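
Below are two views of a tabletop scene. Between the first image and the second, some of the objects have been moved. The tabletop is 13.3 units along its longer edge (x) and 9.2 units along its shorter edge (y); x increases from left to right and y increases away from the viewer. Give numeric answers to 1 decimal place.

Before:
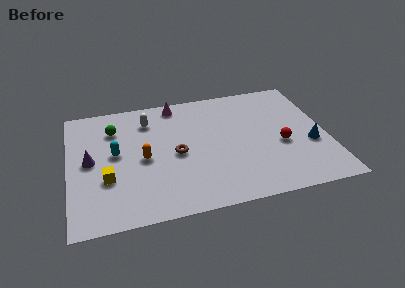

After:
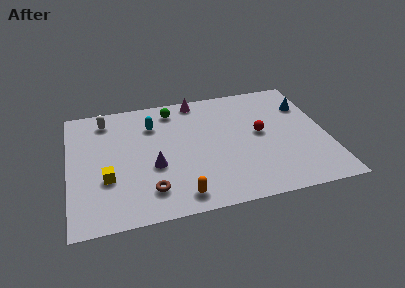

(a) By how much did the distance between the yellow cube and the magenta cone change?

+0.8

Before: roughly 6.3 units apart; after: 7.1. That's 0.8 units further apart.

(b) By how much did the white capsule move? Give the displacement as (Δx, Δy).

(-2.2, 0.5)

The white capsule started near (4.2, 7.2) and ended near (2.0, 7.7).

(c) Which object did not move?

the yellow cube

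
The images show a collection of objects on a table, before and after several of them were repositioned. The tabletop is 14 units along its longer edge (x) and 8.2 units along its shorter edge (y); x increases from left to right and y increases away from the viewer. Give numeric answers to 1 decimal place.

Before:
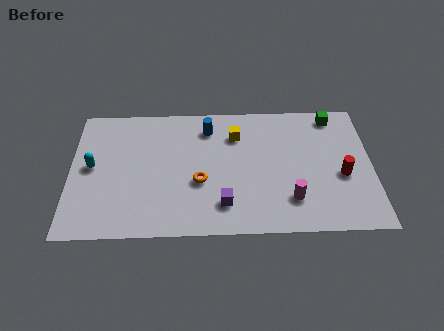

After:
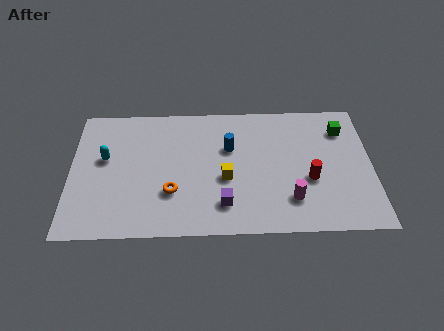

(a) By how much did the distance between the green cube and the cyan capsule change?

-0.5

They were about 11.7 units apart before and 11.2 after — 0.5 units closer together.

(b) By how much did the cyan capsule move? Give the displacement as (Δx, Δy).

(0.6, 0.5)

The cyan capsule started near (1.0, 4.3) and ended near (1.6, 4.8).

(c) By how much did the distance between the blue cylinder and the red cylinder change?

-2.7

Before: roughly 7.0 units apart; after: 4.3. That's 2.7 units closer together.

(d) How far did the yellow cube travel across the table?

2.7

The yellow cube was near (7.7, 6.1) before and (7.2, 3.4) after, so it travelled √(0.5² + 2.7²) ≈ 2.7 units.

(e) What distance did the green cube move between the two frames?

1.0

The green cube moved from about (12.3, 7.2) to (12.7, 6.3), a distance of √(0.4² + 0.9²) ≈ 1.0.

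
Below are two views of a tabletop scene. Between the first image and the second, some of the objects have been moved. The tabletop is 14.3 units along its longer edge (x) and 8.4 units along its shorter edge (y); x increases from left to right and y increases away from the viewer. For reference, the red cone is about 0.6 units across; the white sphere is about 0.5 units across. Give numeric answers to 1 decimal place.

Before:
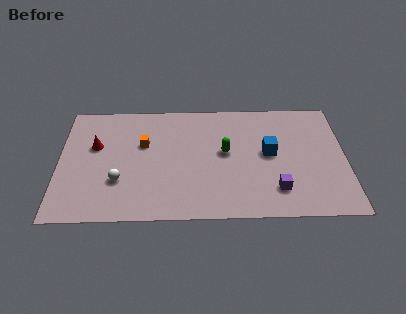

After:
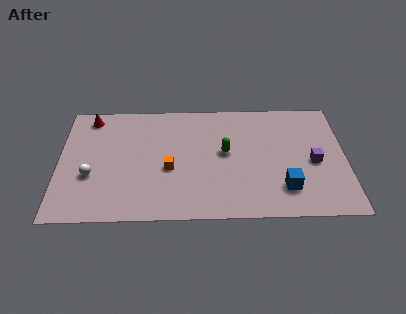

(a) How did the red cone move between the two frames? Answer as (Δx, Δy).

(-0.3, 2.1)

From the two frames, the red cone sits at roughly (1.8, 5.2) before and (1.5, 7.3) after.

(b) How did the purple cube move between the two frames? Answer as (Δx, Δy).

(1.9, 1.9)

The purple cube was at about (10.8, 1.9) and moved to about (12.7, 3.8).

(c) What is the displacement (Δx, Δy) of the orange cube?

(1.3, -1.8)

The orange cube was at about (4.2, 5.3) and moved to about (5.5, 3.5).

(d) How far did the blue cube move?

2.6

The blue cube moved from about (10.5, 4.5) to (11.2, 2.0), a distance of √(0.7² + 2.5²) ≈ 2.6.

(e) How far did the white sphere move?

1.5

The white sphere moved from about (3.0, 2.7) to (1.6, 3.1), a distance of √(1.4² + 0.4²) ≈ 1.5.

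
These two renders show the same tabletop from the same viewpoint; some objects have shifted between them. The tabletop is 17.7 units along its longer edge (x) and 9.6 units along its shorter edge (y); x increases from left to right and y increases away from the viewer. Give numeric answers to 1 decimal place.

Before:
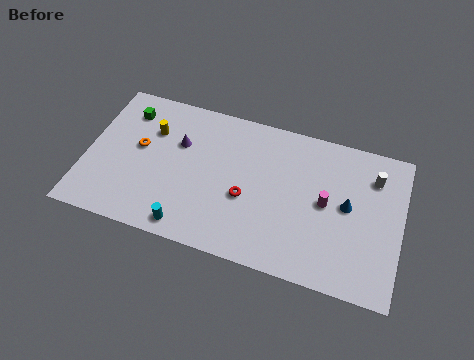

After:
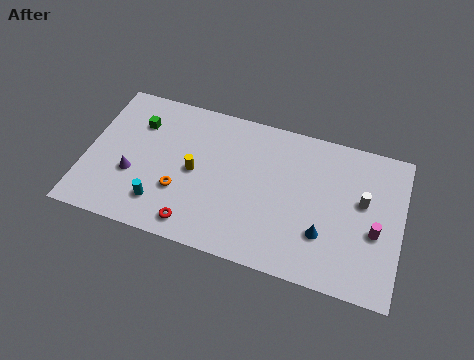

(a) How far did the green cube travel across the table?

0.9

From (2.0, 7.6) to (2.7, 7.0), the green cube covered √(0.7² + 0.6²) ≈ 0.9 units.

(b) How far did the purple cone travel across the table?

3.7

The purple cone was near (5.1, 6.3) before and (2.7, 3.5) after, so it travelled √(2.4² + 2.8²) ≈ 3.7 units.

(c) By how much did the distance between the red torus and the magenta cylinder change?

+5.7

They were about 4.5 units apart before and 10.2 after — 5.7 units further apart.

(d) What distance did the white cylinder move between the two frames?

1.8

From (16.0, 7.3) to (15.5, 5.6), the white cylinder covered √(0.5² + 1.7²) ≈ 1.8 units.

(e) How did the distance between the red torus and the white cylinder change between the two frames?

+2.4

Before: roughly 7.7 units apart; after: 10.1. That's 2.4 units further apart.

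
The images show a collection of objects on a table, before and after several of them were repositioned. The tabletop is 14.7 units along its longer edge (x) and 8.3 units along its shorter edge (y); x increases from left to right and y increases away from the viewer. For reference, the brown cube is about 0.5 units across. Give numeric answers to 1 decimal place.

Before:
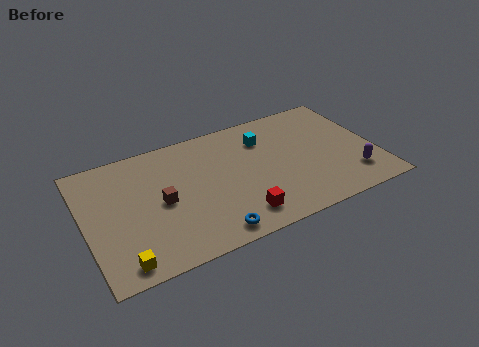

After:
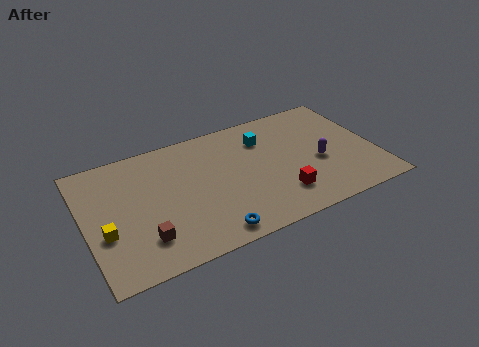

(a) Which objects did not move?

the blue torus and the cyan cube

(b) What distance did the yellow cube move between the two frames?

2.2

The yellow cube moved from about (1.5, 1.0) to (0.9, 3.1), a distance of √(0.6² + 2.1²) ≈ 2.2.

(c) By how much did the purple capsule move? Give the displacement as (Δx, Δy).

(-1.5, 1.6)

From the two frames, the purple capsule sits at roughly (13.3, 1.9) before and (11.8, 3.5) after.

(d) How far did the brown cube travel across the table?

2.3

The brown cube was near (3.8, 4.0) before and (2.7, 2.0) after, so it travelled √(1.1² + 2.0²) ≈ 2.3 units.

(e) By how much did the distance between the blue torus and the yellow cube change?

+1.0

The distance was about 4.4 in the first image and 5.4 in the second, so they moved 1.0 units further apart.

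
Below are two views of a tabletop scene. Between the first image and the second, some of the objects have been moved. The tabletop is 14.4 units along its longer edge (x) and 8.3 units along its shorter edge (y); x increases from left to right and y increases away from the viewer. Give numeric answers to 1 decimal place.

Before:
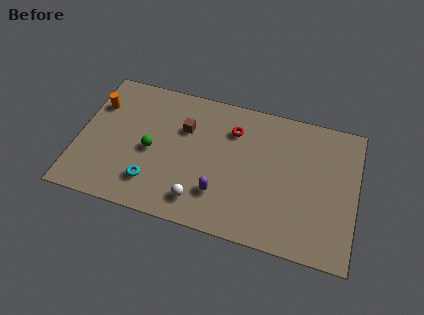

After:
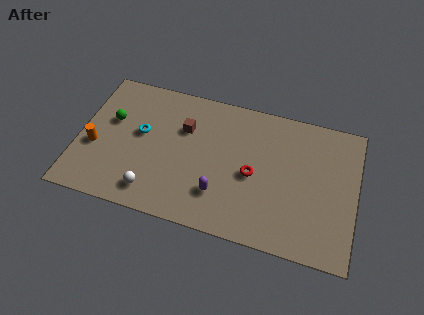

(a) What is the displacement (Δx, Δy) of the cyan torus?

(-0.8, 2.8)

From the two frames, the cyan torus sits at roughly (4.0, 1.9) before and (3.2, 4.7) after.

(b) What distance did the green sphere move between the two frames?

2.6

The green sphere was near (3.8, 3.8) before and (1.6, 5.1) after, so it travelled √(2.2² + 1.3²) ≈ 2.6 units.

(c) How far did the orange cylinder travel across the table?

2.6

From (0.8, 5.9) to (0.9, 3.3), the orange cylinder covered √(0.1² + 2.6²) ≈ 2.6 units.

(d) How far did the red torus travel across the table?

2.7

The red torus moved from about (7.9, 6.2) to (9.1, 3.8), a distance of √(1.2² + 2.4²) ≈ 2.7.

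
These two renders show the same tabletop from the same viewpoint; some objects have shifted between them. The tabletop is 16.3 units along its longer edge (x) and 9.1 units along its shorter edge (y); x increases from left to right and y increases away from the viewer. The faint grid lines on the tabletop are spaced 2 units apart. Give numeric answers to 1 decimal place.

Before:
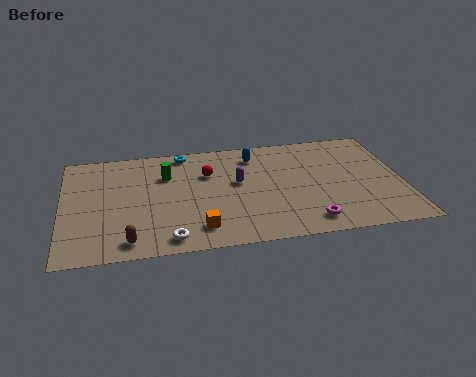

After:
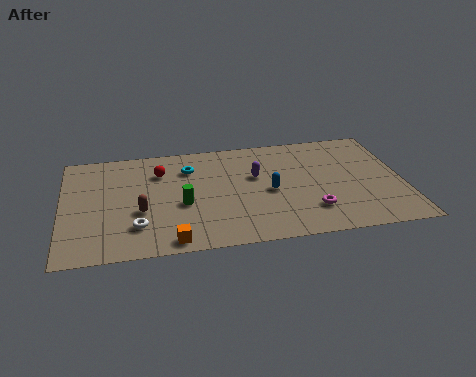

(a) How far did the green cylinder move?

2.7

The green cylinder moved from about (5.0, 6.4) to (5.7, 3.8), a distance of √(0.7² + 2.6²) ≈ 2.7.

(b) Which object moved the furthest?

the blue capsule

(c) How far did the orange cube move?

1.5

The orange cube was near (6.4, 1.7) before and (5.1, 0.9) after, so it travelled √(1.3² + 0.8²) ≈ 1.5 units.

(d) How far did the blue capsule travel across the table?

3.3

The blue capsule moved from about (9.3, 7.4) to (9.9, 4.2), a distance of √(0.6² + 3.2²) ≈ 3.3.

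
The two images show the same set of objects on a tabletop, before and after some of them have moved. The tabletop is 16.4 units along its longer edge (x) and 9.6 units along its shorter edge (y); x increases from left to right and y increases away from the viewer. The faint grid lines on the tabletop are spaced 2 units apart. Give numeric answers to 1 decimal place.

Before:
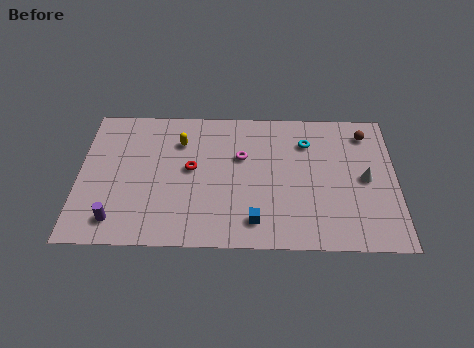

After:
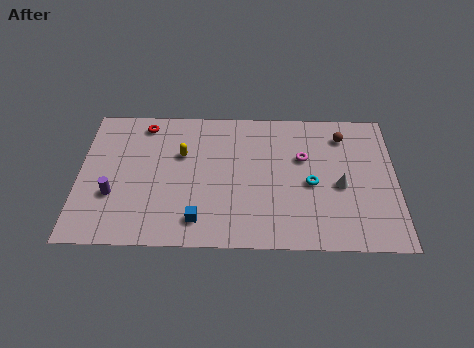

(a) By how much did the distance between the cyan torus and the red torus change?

+3.3

The distance was about 6.3 in the first image and 9.6 in the second, so they moved 3.3 units further apart.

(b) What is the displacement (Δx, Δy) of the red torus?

(-2.5, 3.1)

The red torus started near (5.8, 5.2) and ended near (3.3, 8.3).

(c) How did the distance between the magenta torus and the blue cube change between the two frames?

+2.5

They were about 4.5 units apart before and 7.0 after — 2.5 units further apart.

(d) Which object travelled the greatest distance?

the red torus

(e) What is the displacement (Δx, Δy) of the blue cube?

(-2.9, 0.0)

The blue cube started near (9.1, 1.7) and ended near (6.2, 1.7).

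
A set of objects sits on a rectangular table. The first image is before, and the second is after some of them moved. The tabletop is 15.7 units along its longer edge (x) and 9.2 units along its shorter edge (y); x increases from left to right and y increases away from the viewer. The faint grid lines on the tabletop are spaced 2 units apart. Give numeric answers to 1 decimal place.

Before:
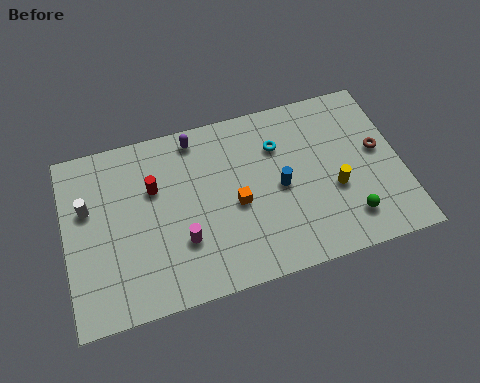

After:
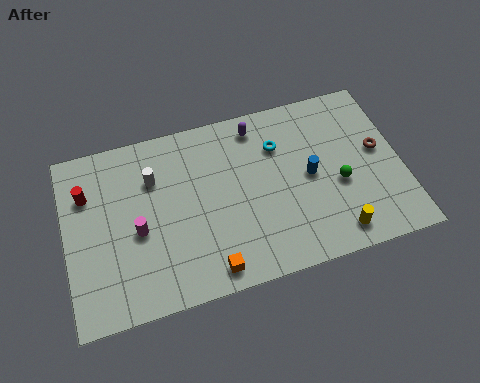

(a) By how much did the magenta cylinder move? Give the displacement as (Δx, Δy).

(-2.0, 1.1)

From the two frames, the magenta cylinder sits at roughly (5.3, 2.9) before and (3.3, 4.0) after.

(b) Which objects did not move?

the cyan torus and the brown torus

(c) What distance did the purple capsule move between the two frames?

2.9

The purple capsule moved from about (6.3, 8.1) to (9.2, 7.9), a distance of √(2.9² + 0.2²) ≈ 2.9.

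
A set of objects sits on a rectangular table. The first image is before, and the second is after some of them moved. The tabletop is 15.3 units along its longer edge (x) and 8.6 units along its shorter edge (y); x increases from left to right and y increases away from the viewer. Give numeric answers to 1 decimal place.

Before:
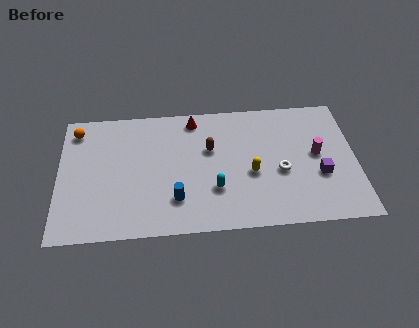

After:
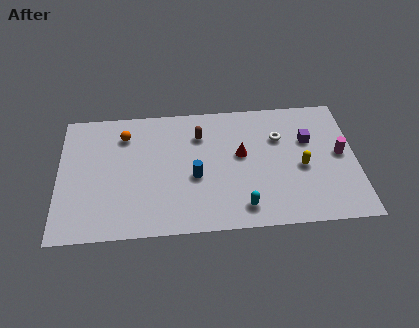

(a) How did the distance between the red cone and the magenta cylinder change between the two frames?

-1.8

The distance was about 6.9 in the first image and 5.1 in the second, so they moved 1.8 units closer together.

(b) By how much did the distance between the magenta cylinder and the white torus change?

+1.3

They were about 2.1 units apart before and 3.4 after — 1.3 units further apart.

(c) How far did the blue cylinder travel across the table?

1.7

The blue cylinder was near (6.0, 2.2) before and (7.0, 3.6) after, so it travelled √(1.0² + 1.4²) ≈ 1.7 units.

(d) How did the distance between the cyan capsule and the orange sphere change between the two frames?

-0.4

The distance was about 8.4 in the first image and 8.0 in the second, so they moved 0.4 units closer together.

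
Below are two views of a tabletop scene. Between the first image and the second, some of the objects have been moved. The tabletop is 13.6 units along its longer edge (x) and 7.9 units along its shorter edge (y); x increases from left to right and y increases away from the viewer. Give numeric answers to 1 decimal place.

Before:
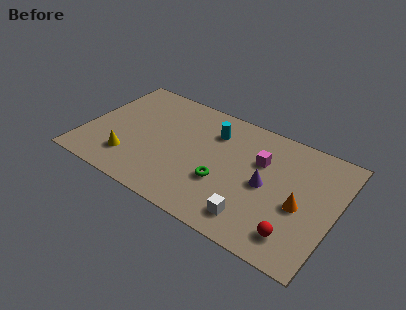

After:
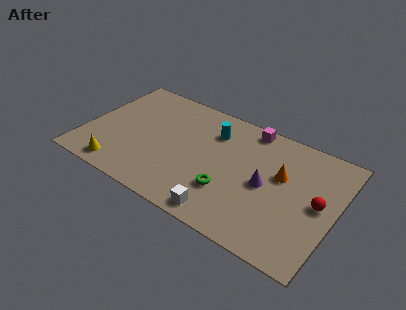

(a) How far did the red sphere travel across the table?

2.7

From (11.8, 1.5) to (12.7, 4.0), the red sphere covered √(0.9² + 2.5²) ≈ 2.7 units.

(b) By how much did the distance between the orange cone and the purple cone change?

-0.7

Before: roughly 1.9 units apart; after: 1.2. That's 0.7 units closer together.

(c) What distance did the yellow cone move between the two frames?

1.0

The yellow cone was near (2.7, 1.9) before and (2.3, 1.0) after, so it travelled √(0.4² + 0.9²) ≈ 1.0 units.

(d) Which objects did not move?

the cyan cylinder and the purple cone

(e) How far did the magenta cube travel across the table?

2.1

The magenta cube moved from about (9.4, 5.2) to (8.5, 7.1), a distance of √(0.9² + 1.9²) ≈ 2.1.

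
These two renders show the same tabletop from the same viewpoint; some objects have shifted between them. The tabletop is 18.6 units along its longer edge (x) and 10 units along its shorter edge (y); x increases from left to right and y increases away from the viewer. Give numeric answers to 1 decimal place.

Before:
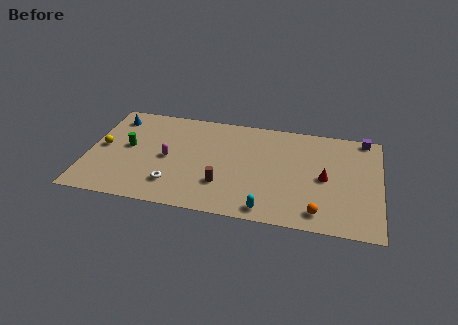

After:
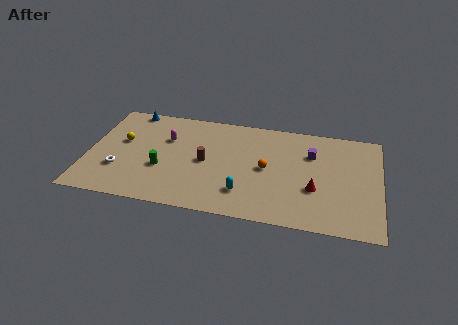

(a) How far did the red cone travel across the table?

1.3

The red cone was near (15.1, 4.8) before and (14.5, 3.6) after, so it travelled √(0.6² + 1.2²) ≈ 1.3 units.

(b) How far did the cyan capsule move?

2.0

The cyan capsule moved from about (11.6, 1.1) to (10.1, 2.4), a distance of √(1.5² + 1.3²) ≈ 2.0.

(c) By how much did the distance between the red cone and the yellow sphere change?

-1.6

The distance was about 14.2 in the first image and 12.6 in the second, so they moved 1.6 units closer together.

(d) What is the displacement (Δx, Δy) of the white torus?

(-3.5, 0.8)

The white torus started near (5.6, 2.3) and ended near (2.1, 3.1).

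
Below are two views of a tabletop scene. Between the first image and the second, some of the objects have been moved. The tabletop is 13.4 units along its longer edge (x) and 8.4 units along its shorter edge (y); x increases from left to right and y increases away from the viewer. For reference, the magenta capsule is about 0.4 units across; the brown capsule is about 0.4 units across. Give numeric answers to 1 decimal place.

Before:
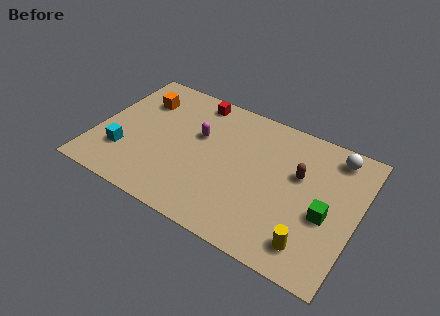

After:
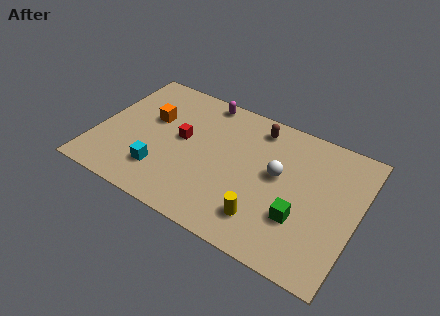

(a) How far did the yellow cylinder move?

2.4

The yellow cylinder moved from about (11.4, 1.5) to (9.0, 1.8), a distance of √(2.4² + 0.3²) ≈ 2.4.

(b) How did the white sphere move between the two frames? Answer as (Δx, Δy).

(-2.6, -2.5)

From the two frames, the white sphere sits at roughly (11.9, 7.2) before and (9.3, 4.7) after.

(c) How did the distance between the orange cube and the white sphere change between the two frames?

-3.3

The distance was about 10.0 in the first image and 6.7 in the second, so they moved 3.3 units closer together.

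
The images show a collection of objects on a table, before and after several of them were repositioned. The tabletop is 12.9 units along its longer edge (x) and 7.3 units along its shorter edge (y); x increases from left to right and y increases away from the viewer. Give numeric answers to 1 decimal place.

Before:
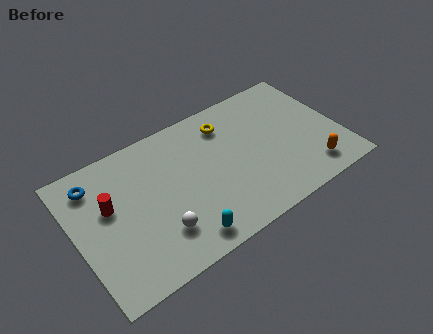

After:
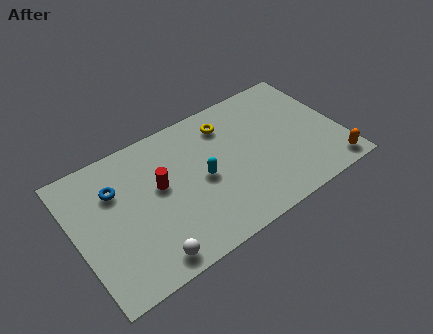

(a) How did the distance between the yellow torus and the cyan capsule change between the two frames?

-2.9

They were about 5.7 units apart before and 2.8 after — 2.9 units closer together.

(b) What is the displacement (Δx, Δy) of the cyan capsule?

(1.4, 2.5)

The cyan capsule started near (4.7, 1.0) and ended near (6.1, 3.5).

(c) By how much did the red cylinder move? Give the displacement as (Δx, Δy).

(2.4, -0.2)

The red cylinder was at about (1.7, 4.4) and moved to about (4.1, 4.2).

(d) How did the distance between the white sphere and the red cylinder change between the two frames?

+0.3

The distance was about 3.2 in the first image and 3.5 in the second, so they moved 0.3 units further apart.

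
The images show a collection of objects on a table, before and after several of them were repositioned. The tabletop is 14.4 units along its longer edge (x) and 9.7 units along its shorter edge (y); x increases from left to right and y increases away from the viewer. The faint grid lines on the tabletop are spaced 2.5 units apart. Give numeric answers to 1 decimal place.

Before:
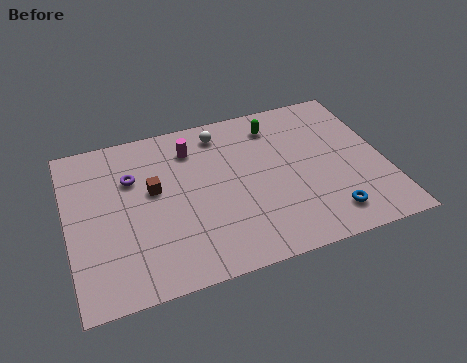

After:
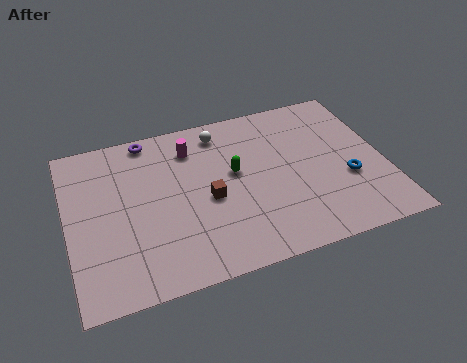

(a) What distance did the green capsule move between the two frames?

3.2

The green capsule moved from about (9.7, 7.9) to (7.6, 5.5), a distance of √(2.1² + 2.4²) ≈ 3.2.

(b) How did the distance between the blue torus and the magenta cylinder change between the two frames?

-0.3

Before: roughly 8.2 units apart; after: 7.9. That's 0.3 units closer together.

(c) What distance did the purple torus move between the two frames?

2.4

The purple torus moved from about (3.0, 6.6) to (3.9, 8.8), a distance of √(0.9² + 2.2²) ≈ 2.4.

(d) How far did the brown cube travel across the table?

2.7

From (3.9, 5.6) to (6.3, 4.3), the brown cube covered √(2.4² + 1.3²) ≈ 2.7 units.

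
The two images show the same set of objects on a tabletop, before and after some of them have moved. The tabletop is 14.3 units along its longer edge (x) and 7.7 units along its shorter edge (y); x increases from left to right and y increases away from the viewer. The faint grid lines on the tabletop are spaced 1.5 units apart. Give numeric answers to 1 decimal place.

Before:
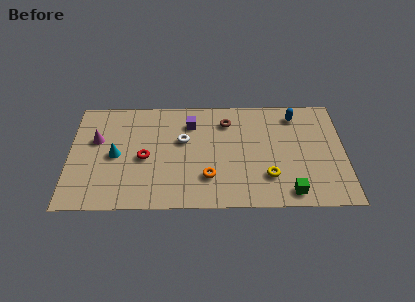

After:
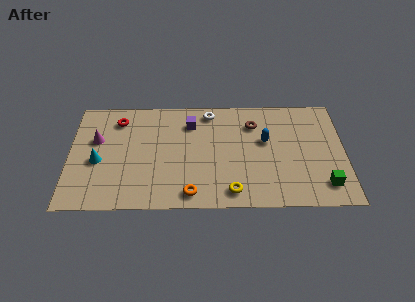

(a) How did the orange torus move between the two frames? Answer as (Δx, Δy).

(-0.9, -1.1)

The orange torus was at about (7.2, 2.1) and moved to about (6.3, 1.0).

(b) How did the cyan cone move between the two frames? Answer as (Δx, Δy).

(-0.9, -0.4)

From the two frames, the cyan cone sits at roughly (2.4, 3.7) before and (1.5, 3.3) after.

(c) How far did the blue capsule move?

2.4

The blue capsule moved from about (11.8, 6.4) to (10.2, 4.6), a distance of √(1.6² + 1.8²) ≈ 2.4.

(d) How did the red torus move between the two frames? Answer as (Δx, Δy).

(-1.4, 2.7)

From the two frames, the red torus sits at roughly (3.9, 3.5) before and (2.5, 6.2) after.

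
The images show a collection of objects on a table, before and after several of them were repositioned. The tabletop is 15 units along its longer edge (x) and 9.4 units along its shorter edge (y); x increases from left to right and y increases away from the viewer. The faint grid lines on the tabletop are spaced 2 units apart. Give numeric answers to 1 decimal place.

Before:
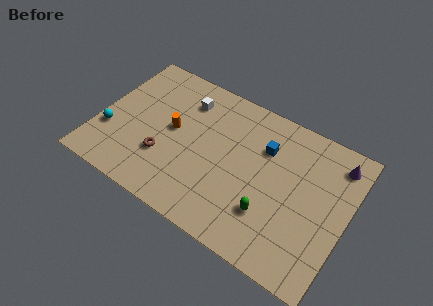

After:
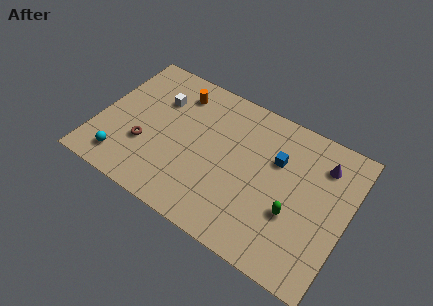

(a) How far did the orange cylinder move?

2.6

The orange cylinder was near (4.4, 5.0) before and (4.3, 7.6) after, so it travelled √(0.1² + 2.6²) ≈ 2.6 units.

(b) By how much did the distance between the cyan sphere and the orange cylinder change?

+2.4

They were about 4.1 units apart before and 6.5 after — 2.4 units further apart.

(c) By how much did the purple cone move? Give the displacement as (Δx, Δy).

(-0.8, -0.5)

From the two frames, the purple cone sits at roughly (14.0, 7.8) before and (13.2, 7.3) after.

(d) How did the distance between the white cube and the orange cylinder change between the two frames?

-0.9

Before: roughly 2.3 units apart; after: 1.4. That's 0.9 units closer together.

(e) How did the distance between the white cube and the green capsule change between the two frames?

+1.8

The distance was about 7.5 in the first image and 9.3 in the second, so they moved 1.8 units further apart.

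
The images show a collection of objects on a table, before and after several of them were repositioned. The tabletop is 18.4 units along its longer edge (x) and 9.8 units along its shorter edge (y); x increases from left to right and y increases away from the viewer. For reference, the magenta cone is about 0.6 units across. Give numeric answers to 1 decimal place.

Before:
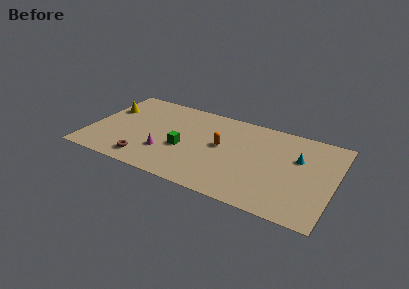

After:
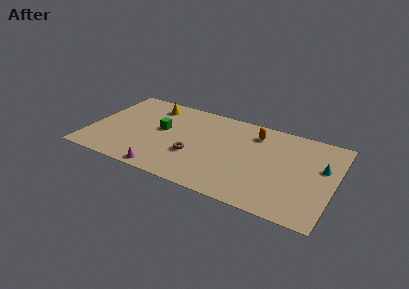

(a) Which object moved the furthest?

the brown torus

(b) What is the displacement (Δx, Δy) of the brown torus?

(3.4, 1.9)

From the two frames, the brown torus sits at roughly (4.6, 1.6) before and (8.0, 3.5) after.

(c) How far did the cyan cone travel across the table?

1.8

The cyan cone was near (15.6, 6.3) before and (17.4, 6.0) after, so it travelled √(1.8² + 0.3²) ≈ 1.8 units.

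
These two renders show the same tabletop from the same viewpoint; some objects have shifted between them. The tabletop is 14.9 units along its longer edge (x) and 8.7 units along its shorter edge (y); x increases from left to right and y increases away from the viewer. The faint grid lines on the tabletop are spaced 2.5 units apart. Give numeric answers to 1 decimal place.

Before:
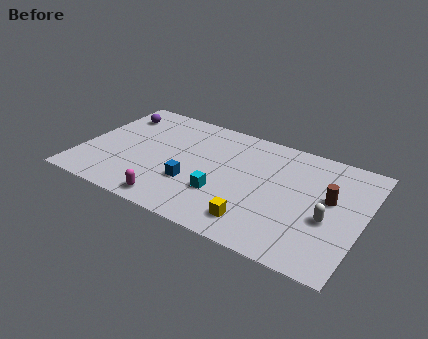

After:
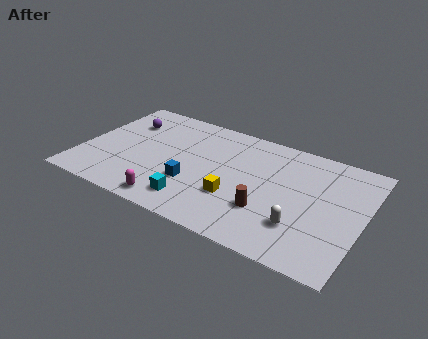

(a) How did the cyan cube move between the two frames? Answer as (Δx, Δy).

(-1.3, -1.2)

From the two frames, the cyan cube sits at roughly (7.7, 2.8) before and (6.4, 1.6) after.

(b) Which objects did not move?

the magenta capsule and the blue cube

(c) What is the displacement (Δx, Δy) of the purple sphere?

(0.6, -0.5)

From the two frames, the purple sphere sits at roughly (1.3, 6.8) before and (1.9, 6.3) after.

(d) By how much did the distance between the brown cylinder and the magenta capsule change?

-3.7

The distance was about 8.8 in the first image and 5.1 in the second, so they moved 3.7 units closer together.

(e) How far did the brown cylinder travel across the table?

3.8

The brown cylinder was near (13.1, 5.0) before and (10.1, 2.7) after, so it travelled √(3.0² + 2.3²) ≈ 3.8 units.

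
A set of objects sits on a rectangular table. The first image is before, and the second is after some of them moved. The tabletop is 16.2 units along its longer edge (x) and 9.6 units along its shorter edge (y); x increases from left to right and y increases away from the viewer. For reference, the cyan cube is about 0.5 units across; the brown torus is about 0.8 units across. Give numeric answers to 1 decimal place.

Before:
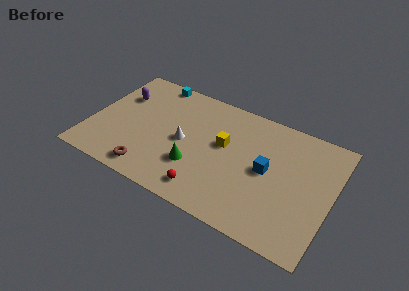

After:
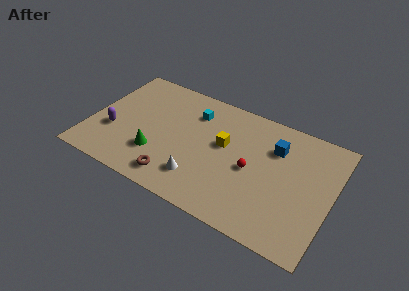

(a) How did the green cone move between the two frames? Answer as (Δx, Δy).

(-2.6, -0.2)

From the two frames, the green cone sits at roughly (7.3, 3.0) before and (4.7, 2.8) after.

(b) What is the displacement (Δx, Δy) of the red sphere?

(2.6, 3.0)

The red sphere was at about (8.3, 1.5) and moved to about (10.9, 4.5).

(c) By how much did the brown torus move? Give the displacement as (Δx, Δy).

(1.7, 0.2)

The brown torus started near (4.5, 1.3) and ended near (6.2, 1.5).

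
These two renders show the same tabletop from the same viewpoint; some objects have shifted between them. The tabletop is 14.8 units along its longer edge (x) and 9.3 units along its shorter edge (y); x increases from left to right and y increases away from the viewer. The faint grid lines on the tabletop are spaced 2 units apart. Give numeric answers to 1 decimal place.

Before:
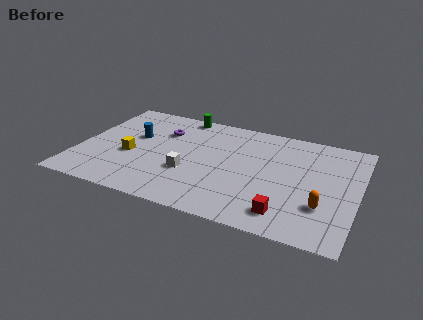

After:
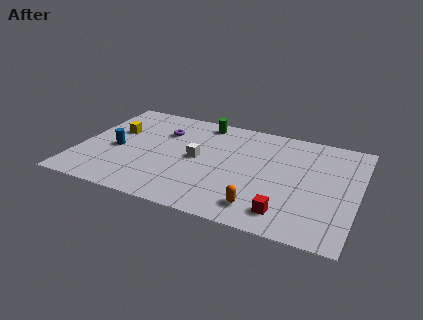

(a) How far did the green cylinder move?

1.2

The green cylinder was near (5.0, 8.5) before and (6.2, 8.2) after, so it travelled √(1.2² + 0.3²) ≈ 1.2 units.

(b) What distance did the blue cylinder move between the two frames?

1.7

The blue cylinder was near (2.8, 5.6) before and (2.0, 4.1) after, so it travelled √(0.8² + 1.5²) ≈ 1.7 units.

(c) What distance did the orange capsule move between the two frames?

3.3

The orange capsule moved from about (13.1, 2.8) to (10.0, 1.6), a distance of √(3.1² + 1.2²) ≈ 3.3.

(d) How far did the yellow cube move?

2.3

The yellow cube was near (2.8, 3.8) before and (1.7, 5.8) after, so it travelled √(1.1² + 2.0²) ≈ 2.3 units.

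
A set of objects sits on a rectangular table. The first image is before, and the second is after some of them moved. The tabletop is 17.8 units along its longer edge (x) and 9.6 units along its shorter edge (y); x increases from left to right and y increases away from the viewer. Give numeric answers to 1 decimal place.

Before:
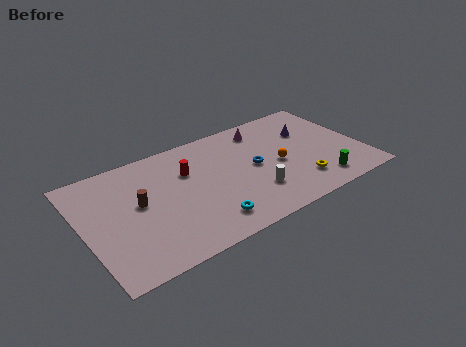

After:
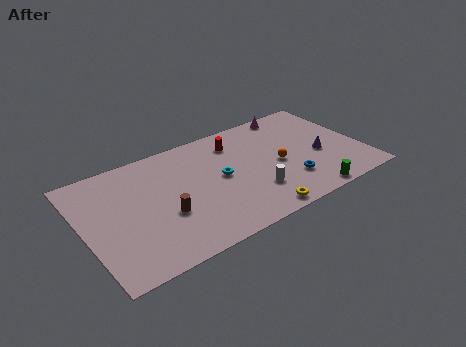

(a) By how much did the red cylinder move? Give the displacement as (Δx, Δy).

(3.3, 1.1)

From the two frames, the red cylinder sits at roughly (6.8, 6.5) before and (10.1, 7.6) after.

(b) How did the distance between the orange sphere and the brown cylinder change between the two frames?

-1.4

The distance was about 8.9 in the first image and 7.5 in the second, so they moved 1.4 units closer together.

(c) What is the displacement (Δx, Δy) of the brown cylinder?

(1.4, -1.7)

The brown cylinder started near (3.5, 5.3) and ended near (4.9, 3.6).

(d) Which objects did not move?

the orange sphere and the white cylinder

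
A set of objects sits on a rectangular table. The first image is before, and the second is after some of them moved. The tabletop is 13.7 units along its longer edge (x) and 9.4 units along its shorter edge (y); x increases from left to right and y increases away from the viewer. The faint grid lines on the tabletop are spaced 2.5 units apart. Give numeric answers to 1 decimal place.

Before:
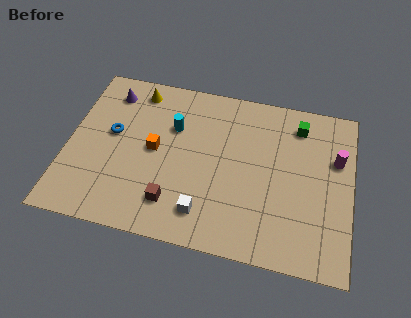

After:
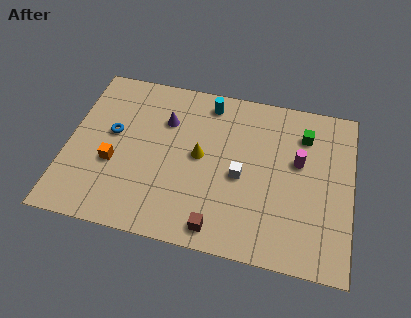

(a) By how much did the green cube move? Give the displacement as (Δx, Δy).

(0.3, -0.5)

The green cube was at about (11.0, 7.7) and moved to about (11.3, 7.2).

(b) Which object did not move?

the blue torus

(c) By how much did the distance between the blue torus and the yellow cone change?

+1.3

The distance was about 3.0 in the first image and 4.3 in the second, so they moved 1.3 units further apart.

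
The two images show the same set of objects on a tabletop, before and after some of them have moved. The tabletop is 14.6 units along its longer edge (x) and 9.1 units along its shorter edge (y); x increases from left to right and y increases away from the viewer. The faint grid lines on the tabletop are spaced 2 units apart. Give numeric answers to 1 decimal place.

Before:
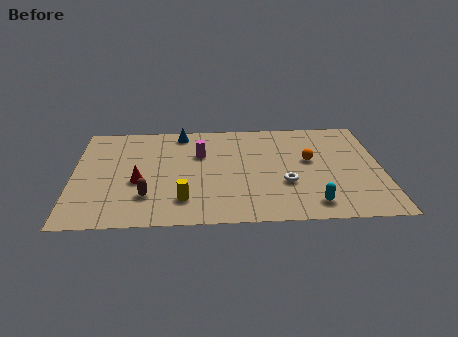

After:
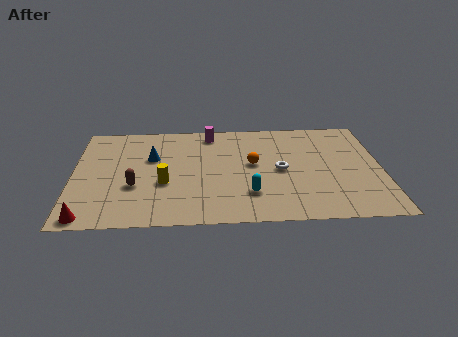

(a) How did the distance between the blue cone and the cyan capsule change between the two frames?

-3.3

They were about 9.0 units apart before and 5.7 after — 3.3 units closer together.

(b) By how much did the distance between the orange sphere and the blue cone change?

-1.8

Before: roughly 6.7 units apart; after: 4.9. That's 1.8 units closer together.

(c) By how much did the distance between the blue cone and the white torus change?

-0.6

Before: roughly 6.9 units apart; after: 6.3. That's 0.6 units closer together.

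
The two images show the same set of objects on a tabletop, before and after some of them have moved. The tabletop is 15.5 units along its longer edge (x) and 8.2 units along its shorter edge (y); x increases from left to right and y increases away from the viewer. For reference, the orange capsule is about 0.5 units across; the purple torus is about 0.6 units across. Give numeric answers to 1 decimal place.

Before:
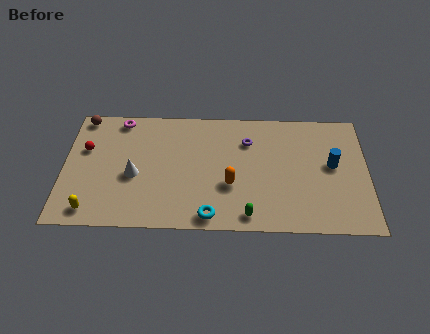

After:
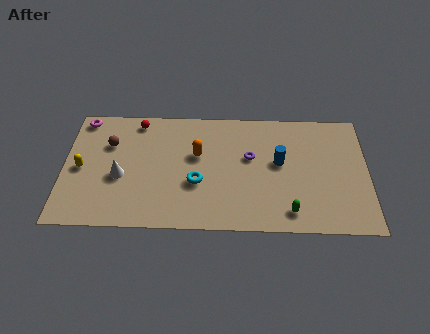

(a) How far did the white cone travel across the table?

0.7

The white cone moved from about (3.6, 3.5) to (2.9, 3.4), a distance of √(0.7² + 0.1²) ≈ 0.7.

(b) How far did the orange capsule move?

2.6

The orange capsule was near (8.5, 3.0) before and (6.8, 5.0) after, so it travelled √(1.7² + 2.0²) ≈ 2.6 units.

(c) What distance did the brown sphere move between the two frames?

2.3

The brown sphere was near (0.9, 7.4) before and (2.3, 5.6) after, so it travelled √(1.4² + 1.8²) ≈ 2.3 units.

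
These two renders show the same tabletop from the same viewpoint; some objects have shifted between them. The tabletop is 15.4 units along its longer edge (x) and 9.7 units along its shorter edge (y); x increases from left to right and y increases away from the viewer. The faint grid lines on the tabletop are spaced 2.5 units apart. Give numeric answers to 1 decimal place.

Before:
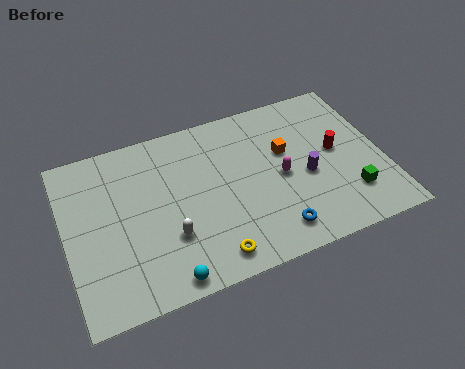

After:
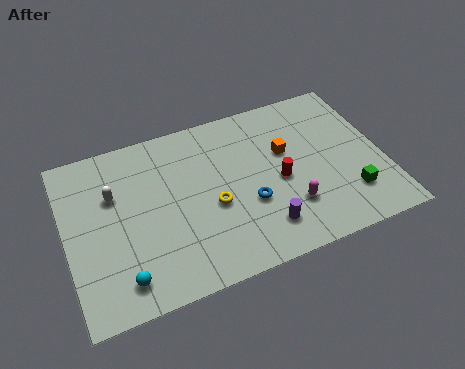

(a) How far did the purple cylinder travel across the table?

3.3

From (11.6, 4.2) to (9.2, 2.0), the purple cylinder covered √(2.4² + 2.2²) ≈ 3.3 units.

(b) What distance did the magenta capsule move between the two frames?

1.9

The magenta capsule was near (10.4, 4.6) before and (10.6, 2.7) after, so it travelled √(0.2² + 1.9²) ≈ 1.9 units.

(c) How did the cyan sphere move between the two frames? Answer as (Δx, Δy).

(-2.0, 0.7)

The cyan sphere started near (4.4, 0.9) and ended near (2.4, 1.6).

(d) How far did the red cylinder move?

3.0

From (13.2, 5.2) to (10.3, 4.4), the red cylinder covered √(2.9² + 0.8²) ≈ 3.0 units.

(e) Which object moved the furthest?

the white capsule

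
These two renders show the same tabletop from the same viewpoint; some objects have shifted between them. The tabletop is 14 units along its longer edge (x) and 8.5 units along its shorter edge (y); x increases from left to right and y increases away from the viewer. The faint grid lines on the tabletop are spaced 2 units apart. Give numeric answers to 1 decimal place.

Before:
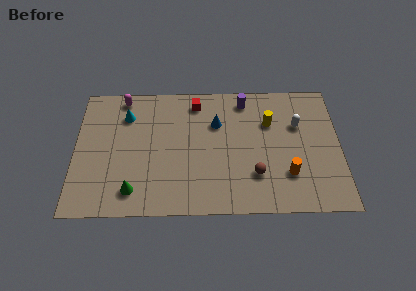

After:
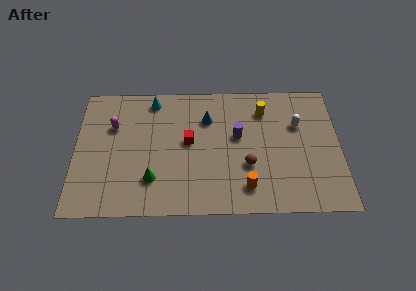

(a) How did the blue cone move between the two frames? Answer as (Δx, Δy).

(-0.5, 0.3)

The blue cone was at about (7.5, 5.8) and moved to about (7.0, 6.1).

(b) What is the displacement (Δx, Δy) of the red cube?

(-0.4, -2.6)

The red cube started near (6.4, 7.2) and ended near (6.0, 4.6).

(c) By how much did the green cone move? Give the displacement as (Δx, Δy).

(1.0, 0.7)

The green cone started near (3.1, 1.5) and ended near (4.1, 2.2).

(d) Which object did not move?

the white capsule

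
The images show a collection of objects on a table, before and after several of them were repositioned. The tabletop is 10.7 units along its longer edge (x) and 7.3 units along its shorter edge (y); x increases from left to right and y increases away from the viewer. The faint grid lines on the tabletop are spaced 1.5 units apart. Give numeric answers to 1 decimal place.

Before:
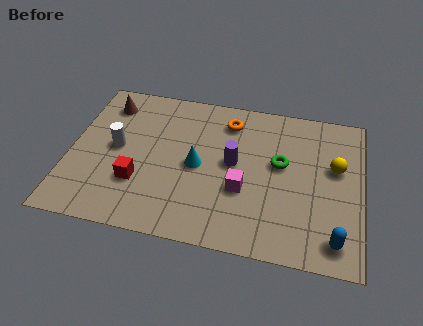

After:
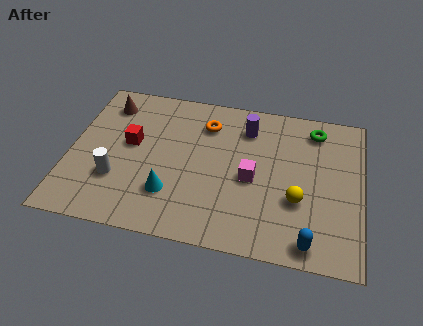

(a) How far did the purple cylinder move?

1.8

The purple cylinder was near (6.0, 3.9) before and (6.4, 5.7) after, so it travelled √(0.4² + 1.8²) ≈ 1.8 units.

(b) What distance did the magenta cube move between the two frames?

0.7

From (6.4, 2.7) to (6.7, 3.3), the magenta cube covered √(0.3² + 0.6²) ≈ 0.7 units.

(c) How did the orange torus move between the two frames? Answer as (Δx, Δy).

(-0.8, -0.3)

The orange torus was at about (5.7, 5.9) and moved to about (4.9, 5.6).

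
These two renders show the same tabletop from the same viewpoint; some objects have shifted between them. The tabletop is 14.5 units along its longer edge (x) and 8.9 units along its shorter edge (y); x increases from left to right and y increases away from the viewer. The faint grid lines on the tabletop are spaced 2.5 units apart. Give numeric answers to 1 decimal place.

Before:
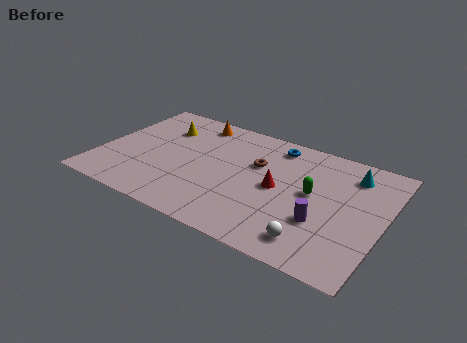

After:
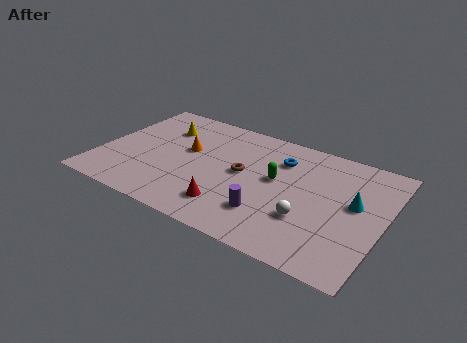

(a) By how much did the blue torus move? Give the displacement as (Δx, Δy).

(0.4, -1.0)

The blue torus started near (8.6, 7.6) and ended near (9.0, 6.6).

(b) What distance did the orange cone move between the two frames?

2.5

The orange cone was near (4.3, 7.7) before and (4.3, 5.2) after, so it travelled √(0.0² + 2.5²) ≈ 2.5 units.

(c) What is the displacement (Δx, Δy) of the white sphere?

(-0.5, 1.4)

The white sphere started near (11.4, 1.5) and ended near (10.9, 2.9).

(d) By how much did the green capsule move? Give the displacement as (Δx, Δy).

(-1.9, 0.2)

The green capsule was at about (10.9, 4.8) and moved to about (9.0, 5.0).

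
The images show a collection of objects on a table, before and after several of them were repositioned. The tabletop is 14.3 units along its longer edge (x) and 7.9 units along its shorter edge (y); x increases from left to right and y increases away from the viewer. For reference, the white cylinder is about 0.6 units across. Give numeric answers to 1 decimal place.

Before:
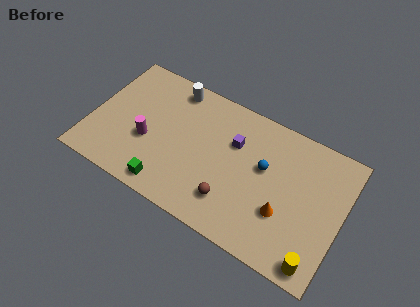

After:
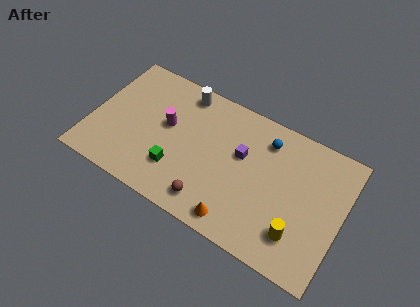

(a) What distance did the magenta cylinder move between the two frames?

1.7

The magenta cylinder was near (3.3, 3.1) before and (4.2, 4.5) after, so it travelled √(0.9² + 1.4²) ≈ 1.7 units.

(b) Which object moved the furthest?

the orange cone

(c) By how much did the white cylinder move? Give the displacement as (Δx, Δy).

(0.6, 0.0)

The white cylinder was at about (4.2, 6.9) and moved to about (4.8, 6.9).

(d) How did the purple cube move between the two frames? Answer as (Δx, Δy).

(0.5, -0.5)

The purple cube started near (8.0, 5.3) and ended near (8.5, 4.8).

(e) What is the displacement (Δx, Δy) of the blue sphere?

(-0.1, 1.6)

The blue sphere was at about (9.8, 4.7) and moved to about (9.7, 6.3).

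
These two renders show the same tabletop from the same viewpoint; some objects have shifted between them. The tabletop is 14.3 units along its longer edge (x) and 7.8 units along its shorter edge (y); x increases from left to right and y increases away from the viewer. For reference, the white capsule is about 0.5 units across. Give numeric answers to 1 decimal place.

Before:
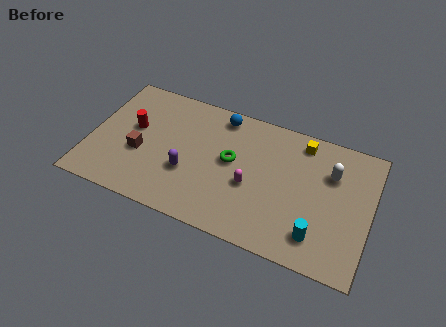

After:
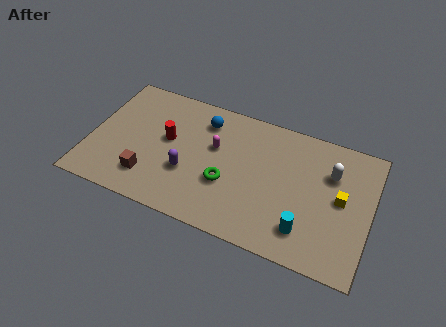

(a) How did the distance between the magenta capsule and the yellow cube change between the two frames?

+2.3

They were about 4.2 units apart before and 6.5 after — 2.3 units further apart.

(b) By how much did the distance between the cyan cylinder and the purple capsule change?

-0.6

They were about 6.8 units apart before and 6.2 after — 0.6 units closer together.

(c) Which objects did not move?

the white capsule and the purple capsule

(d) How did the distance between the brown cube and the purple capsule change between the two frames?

-0.4

Before: roughly 2.5 units apart; after: 2.1. That's 0.4 units closer together.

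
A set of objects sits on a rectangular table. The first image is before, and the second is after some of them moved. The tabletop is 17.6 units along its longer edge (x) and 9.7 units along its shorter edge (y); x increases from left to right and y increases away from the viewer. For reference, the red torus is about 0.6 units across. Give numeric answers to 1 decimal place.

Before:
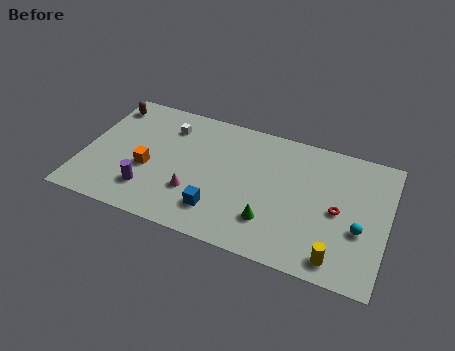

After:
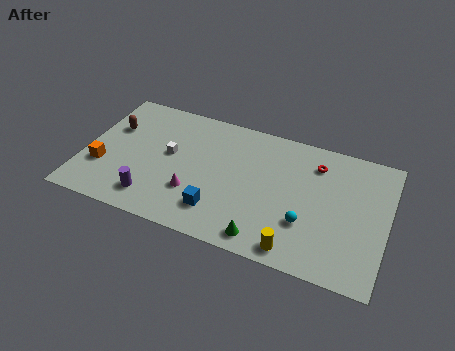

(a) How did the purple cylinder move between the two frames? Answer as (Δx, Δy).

(0.3, -0.5)

The purple cylinder was at about (4.0, 2.3) and moved to about (4.3, 1.8).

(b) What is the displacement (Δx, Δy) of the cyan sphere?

(-3.0, -0.6)

The cyan sphere was at about (16.1, 3.7) and moved to about (13.1, 3.1).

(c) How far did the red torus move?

3.4

The red torus was near (14.8, 4.6) before and (13.3, 7.6) after, so it travelled √(1.5² + 3.0²) ≈ 3.4 units.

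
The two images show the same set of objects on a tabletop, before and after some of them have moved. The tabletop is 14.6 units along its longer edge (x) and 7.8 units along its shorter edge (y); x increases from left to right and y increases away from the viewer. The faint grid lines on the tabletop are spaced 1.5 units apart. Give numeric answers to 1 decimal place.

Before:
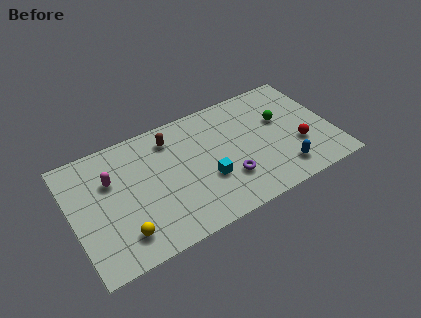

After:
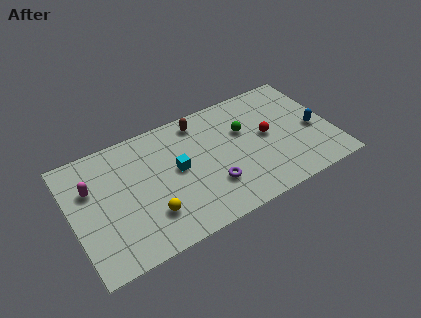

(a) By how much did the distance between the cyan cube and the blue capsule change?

+3.4

Before: roughly 4.3 units apart; after: 7.7. That's 3.4 units further apart.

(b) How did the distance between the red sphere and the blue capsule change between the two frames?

+1.1

The distance was about 1.6 in the first image and 2.7 in the second, so they moved 1.1 units further apart.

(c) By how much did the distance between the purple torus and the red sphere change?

-0.3

The distance was about 4.1 in the first image and 3.8 in the second, so they moved 0.3 units closer together.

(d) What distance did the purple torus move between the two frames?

0.9

The purple torus was near (8.5, 2.3) before and (7.6, 2.3) after, so it travelled √(0.9² + 0.0²) ≈ 0.9 units.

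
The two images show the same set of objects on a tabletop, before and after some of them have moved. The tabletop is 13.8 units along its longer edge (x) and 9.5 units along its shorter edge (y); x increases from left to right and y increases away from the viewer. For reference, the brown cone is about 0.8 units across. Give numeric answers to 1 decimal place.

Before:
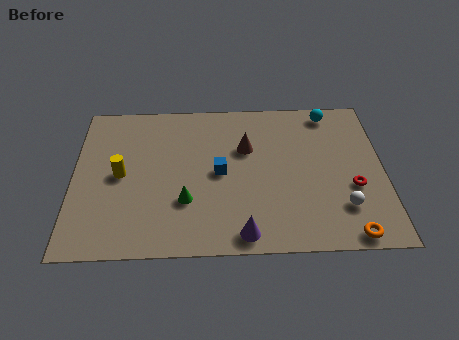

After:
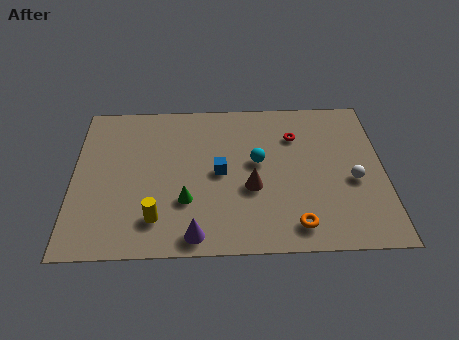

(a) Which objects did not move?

the green cone and the blue cube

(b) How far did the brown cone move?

2.5

The brown cone moved from about (7.7, 6.2) to (7.9, 3.7), a distance of √(0.2² + 2.5²) ≈ 2.5.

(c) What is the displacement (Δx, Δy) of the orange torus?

(-2.3, 0.6)

From the two frames, the orange torus sits at roughly (12.1, 0.8) before and (9.8, 1.4) after.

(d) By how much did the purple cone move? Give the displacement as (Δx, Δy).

(-2.1, 0.0)

The purple cone was at about (7.5, 1.0) and moved to about (5.4, 1.0).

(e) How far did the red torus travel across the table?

4.1

From (12.4, 3.6) to (9.9, 6.9), the red torus covered √(2.5² + 3.3²) ≈ 4.1 units.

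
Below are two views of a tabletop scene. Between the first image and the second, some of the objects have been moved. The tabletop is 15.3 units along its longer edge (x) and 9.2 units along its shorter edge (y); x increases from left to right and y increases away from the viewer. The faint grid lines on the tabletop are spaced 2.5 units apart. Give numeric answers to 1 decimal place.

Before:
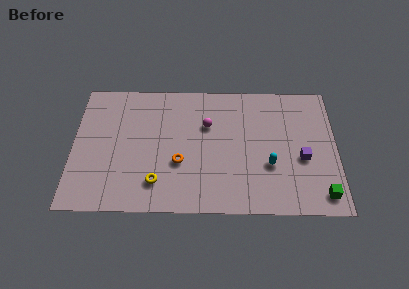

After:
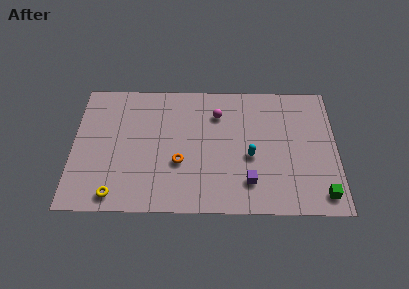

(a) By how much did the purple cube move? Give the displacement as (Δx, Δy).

(-3.1, -1.7)

The purple cube was at about (13.3, 3.8) and moved to about (10.2, 2.1).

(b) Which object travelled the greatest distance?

the purple cube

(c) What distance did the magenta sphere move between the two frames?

1.0

The magenta sphere was near (7.8, 6.1) before and (8.4, 6.9) after, so it travelled √(0.6² + 0.8²) ≈ 1.0 units.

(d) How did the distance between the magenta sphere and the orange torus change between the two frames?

+1.0

Before: roughly 3.1 units apart; after: 4.1. That's 1.0 units further apart.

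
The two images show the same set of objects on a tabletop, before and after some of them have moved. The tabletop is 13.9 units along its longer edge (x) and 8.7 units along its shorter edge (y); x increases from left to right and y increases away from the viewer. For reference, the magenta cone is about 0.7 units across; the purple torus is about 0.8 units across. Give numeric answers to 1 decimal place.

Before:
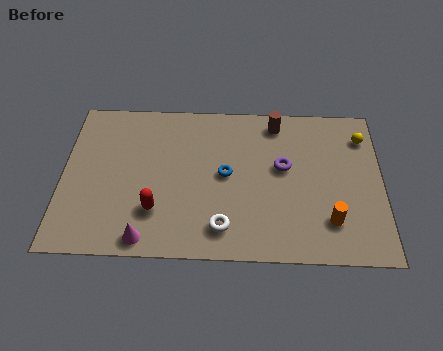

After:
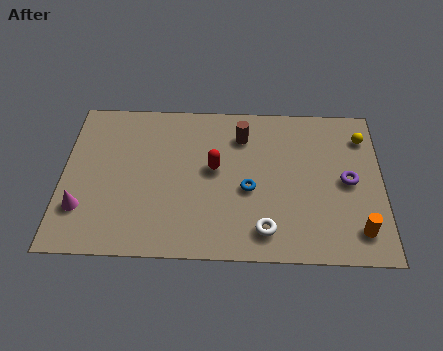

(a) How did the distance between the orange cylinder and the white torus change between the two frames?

-0.6

Before: roughly 4.6 units apart; after: 4.0. That's 0.6 units closer together.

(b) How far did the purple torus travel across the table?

2.9

From (9.6, 5.0) to (12.4, 4.3), the purple torus covered √(2.8² + 0.7²) ≈ 2.9 units.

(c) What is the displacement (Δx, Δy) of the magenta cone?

(-2.8, 1.5)

The magenta cone was at about (3.7, 0.9) and moved to about (0.9, 2.4).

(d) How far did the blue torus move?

1.3

The blue torus was near (7.1, 4.5) before and (8.1, 3.7) after, so it travelled √(1.0² + 0.8²) ≈ 1.3 units.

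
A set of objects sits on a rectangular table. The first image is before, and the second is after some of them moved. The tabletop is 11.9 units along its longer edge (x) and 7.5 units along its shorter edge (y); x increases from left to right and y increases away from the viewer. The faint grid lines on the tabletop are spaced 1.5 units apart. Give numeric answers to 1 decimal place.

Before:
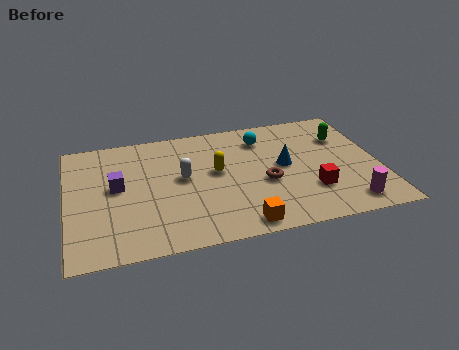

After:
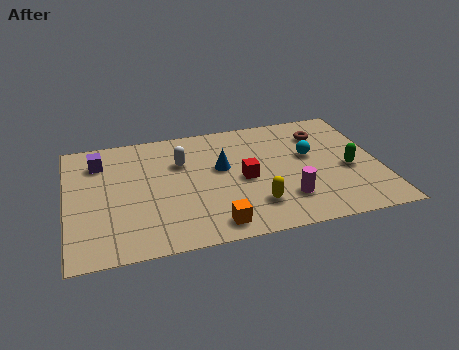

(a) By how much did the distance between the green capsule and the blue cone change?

+2.2

The distance was about 2.7 in the first image and 4.9 in the second, so they moved 2.2 units further apart.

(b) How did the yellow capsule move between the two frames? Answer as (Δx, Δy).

(1.3, -2.4)

The yellow capsule was at about (5.7, 4.2) and moved to about (7.0, 1.8).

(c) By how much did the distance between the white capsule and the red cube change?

-2.4

They were about 5.2 units apart before and 2.8 after — 2.4 units closer together.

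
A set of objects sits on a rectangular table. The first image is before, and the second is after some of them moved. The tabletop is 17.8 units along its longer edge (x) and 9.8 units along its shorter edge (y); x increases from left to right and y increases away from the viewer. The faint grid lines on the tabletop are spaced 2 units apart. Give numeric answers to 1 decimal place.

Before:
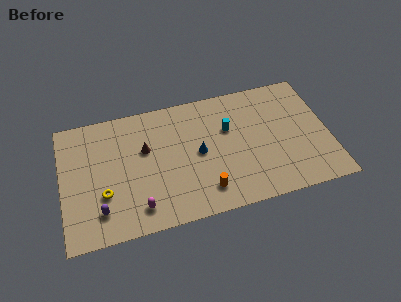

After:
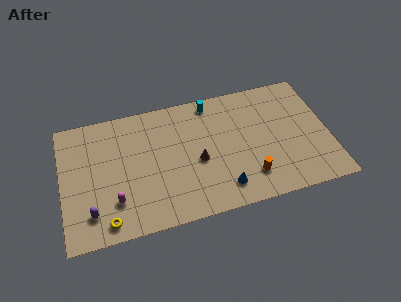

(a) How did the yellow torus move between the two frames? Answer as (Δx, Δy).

(0.1, -2.1)

From the two frames, the yellow torus sits at roughly (2.7, 3.3) before and (2.8, 1.2) after.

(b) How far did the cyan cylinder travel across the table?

2.6

From (11.2, 6.3) to (10.2, 8.7), the cyan cylinder covered √(1.0² + 2.4²) ≈ 2.6 units.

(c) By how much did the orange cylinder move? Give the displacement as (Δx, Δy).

(3.0, 0.3)

From the two frames, the orange cylinder sits at roughly (9.3, 1.9) before and (12.3, 2.2) after.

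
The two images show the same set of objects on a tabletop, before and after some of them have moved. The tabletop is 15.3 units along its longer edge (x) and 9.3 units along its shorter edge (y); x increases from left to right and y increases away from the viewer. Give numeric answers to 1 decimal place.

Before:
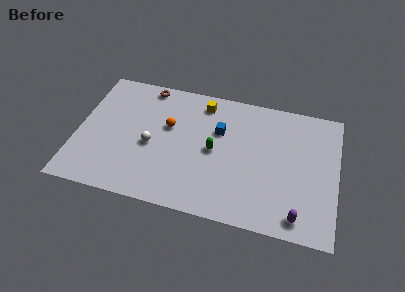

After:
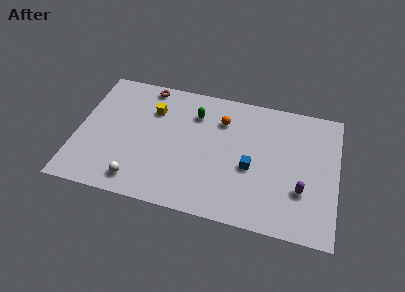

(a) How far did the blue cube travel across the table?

3.0

The blue cube moved from about (8.3, 6.1) to (10.3, 3.9), a distance of √(2.0² + 2.2²) ≈ 3.0.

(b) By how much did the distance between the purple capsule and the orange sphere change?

-2.8

They were about 9.1 units apart before and 6.3 after — 2.8 units closer together.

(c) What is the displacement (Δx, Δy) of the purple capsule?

(0.1, 1.8)

The purple capsule started near (13.2, 1.2) and ended near (13.3, 3.0).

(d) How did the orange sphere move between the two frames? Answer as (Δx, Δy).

(3.1, 1.2)

The orange sphere started near (5.3, 5.7) and ended near (8.4, 6.9).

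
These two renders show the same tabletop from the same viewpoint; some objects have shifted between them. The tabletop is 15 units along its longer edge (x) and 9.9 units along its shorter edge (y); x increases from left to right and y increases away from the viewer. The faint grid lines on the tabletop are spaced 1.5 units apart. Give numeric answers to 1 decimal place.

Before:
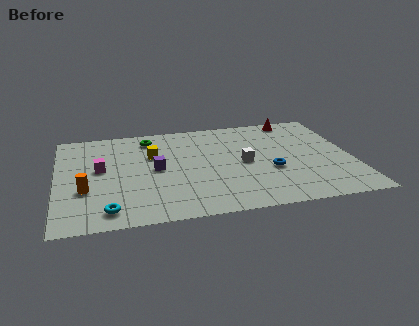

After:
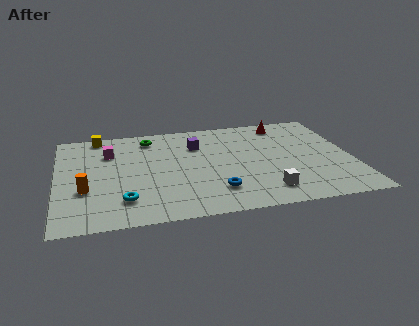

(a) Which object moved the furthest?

the yellow cube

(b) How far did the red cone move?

0.7

From (12.4, 8.9) to (11.8, 8.5), the red cone covered √(0.6² + 0.4²) ≈ 0.7 units.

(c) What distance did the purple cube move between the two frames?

3.0

The purple cube moved from about (5.0, 5.0) to (7.2, 7.1), a distance of √(2.2² + 2.1²) ≈ 3.0.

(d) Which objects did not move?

the green torus and the orange cylinder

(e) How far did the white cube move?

3.1

The white cube moved from about (9.5, 4.8) to (10.4, 1.8), a distance of √(0.9² + 3.0²) ≈ 3.1.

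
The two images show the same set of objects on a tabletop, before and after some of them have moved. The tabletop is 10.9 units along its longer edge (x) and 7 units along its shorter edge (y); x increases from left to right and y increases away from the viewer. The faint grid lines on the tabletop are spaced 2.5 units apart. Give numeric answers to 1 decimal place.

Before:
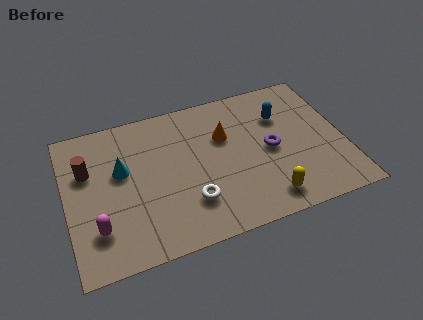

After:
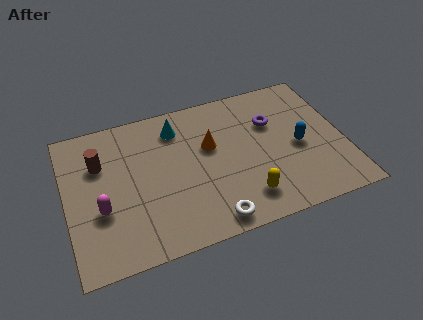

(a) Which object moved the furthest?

the cyan cone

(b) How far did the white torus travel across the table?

1.3

The white torus was near (4.7, 1.9) before and (5.4, 0.8) after, so it travelled √(0.7² + 1.1²) ≈ 1.3 units.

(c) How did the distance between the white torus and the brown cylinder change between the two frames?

+1.0

They were about 4.7 units apart before and 5.7 after — 1.0 units further apart.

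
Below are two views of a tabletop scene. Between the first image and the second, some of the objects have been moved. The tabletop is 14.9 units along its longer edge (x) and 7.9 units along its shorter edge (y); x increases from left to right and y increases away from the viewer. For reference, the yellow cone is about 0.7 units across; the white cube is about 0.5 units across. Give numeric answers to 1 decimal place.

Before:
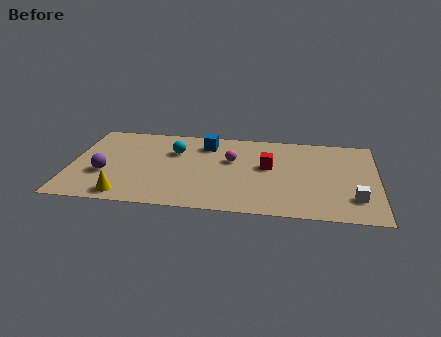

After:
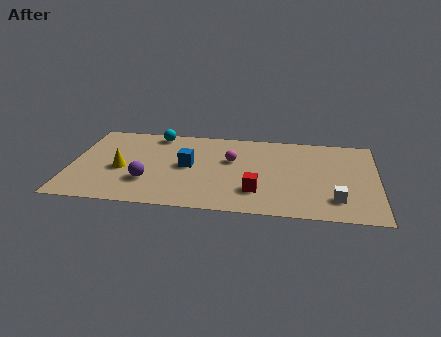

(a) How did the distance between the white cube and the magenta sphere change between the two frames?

-0.7

Before: roughly 6.7 units apart; after: 6.0. That's 0.7 units closer together.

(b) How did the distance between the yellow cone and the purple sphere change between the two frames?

-0.6

The distance was about 2.2 in the first image and 1.6 in the second, so they moved 0.6 units closer together.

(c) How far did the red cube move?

2.5

The red cube moved from about (9.6, 4.5) to (9.1, 2.1), a distance of √(0.5² + 2.4²) ≈ 2.5.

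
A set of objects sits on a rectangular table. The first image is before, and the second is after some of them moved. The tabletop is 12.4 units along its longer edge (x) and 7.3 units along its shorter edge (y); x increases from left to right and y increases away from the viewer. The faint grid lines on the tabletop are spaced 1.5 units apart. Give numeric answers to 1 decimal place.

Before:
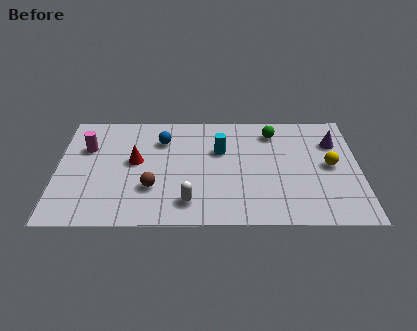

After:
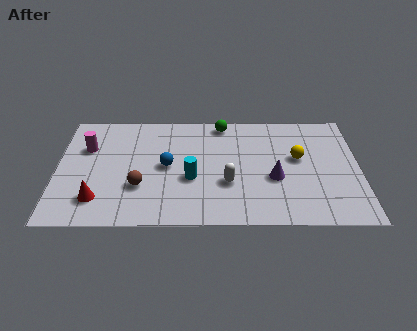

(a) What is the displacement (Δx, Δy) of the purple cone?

(-2.5, -2.3)

From the two frames, the purple cone sits at roughly (11.4, 5.2) before and (8.9, 2.9) after.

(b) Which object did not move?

the magenta cylinder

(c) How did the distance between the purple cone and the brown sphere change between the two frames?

-2.5

They were about 8.0 units apart before and 5.5 after — 2.5 units closer together.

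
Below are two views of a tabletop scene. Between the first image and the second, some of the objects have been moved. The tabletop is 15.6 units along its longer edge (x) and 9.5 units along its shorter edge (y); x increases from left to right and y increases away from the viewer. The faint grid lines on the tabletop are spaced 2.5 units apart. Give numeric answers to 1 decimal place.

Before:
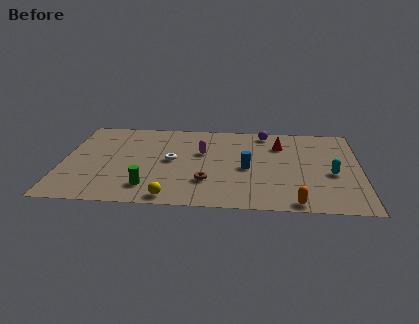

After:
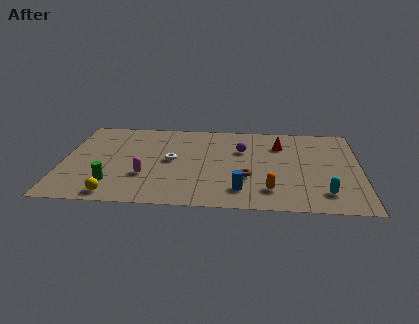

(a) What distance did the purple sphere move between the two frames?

2.4

The purple sphere was near (10.6, 8.4) before and (9.4, 6.3) after, so it travelled √(1.2² + 2.1²) ≈ 2.4 units.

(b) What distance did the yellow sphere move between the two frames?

2.9

The yellow sphere moved from about (5.8, 0.9) to (2.9, 1.0), a distance of √(2.9² + 0.1²) ≈ 2.9.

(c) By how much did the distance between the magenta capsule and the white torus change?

+0.3

The distance was about 1.9 in the first image and 2.2 in the second, so they moved 0.3 units further apart.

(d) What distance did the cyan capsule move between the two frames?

2.1

The cyan capsule was near (14.1, 4.0) before and (13.7, 1.9) after, so it travelled √(0.4² + 2.1²) ≈ 2.1 units.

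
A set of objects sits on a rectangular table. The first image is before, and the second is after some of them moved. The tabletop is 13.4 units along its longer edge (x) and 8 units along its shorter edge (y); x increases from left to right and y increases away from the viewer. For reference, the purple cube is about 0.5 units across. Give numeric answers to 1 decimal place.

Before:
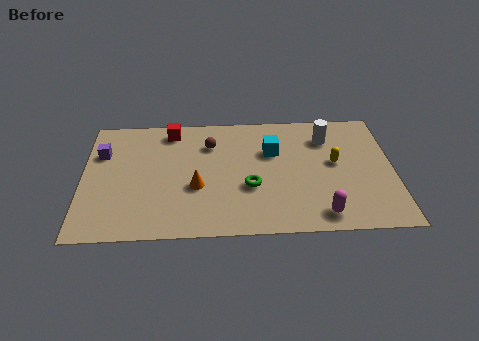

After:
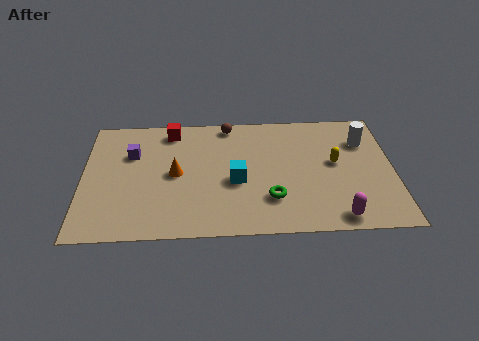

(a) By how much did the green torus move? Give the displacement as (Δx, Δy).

(0.9, -0.8)

The green torus started near (7.2, 3.0) and ended near (8.1, 2.2).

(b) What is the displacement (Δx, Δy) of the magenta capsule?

(0.7, -0.2)

The magenta capsule was at about (10.2, 1.1) and moved to about (10.9, 0.9).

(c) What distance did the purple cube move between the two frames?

1.3

The purple cube was near (0.8, 5.5) before and (2.1, 5.4) after, so it travelled √(1.3² + 0.1²) ≈ 1.3 units.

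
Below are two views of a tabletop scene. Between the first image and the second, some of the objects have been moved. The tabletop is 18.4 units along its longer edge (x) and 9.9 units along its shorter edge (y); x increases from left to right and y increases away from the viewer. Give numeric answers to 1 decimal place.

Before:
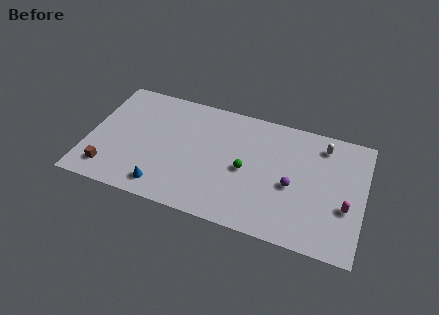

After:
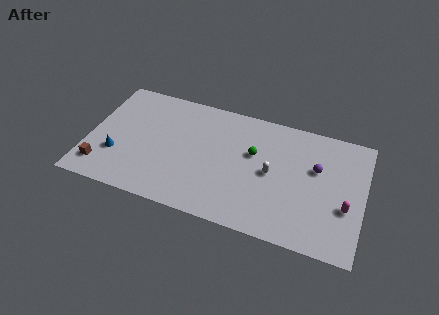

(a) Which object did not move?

the magenta capsule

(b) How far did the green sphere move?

1.6

From (10.6, 4.6) to (11.0, 6.1), the green sphere covered √(0.4² + 1.5²) ≈ 1.6 units.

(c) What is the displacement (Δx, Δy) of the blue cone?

(-3.3, 1.7)

From the two frames, the blue cone sits at roughly (5.3, 1.5) before and (2.0, 3.2) after.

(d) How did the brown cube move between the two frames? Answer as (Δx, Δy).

(-0.5, 0.1)

The brown cube started near (1.6, 1.8) and ended near (1.1, 1.9).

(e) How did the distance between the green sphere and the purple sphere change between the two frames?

+1.1

They were about 3.1 units apart before and 4.2 after — 1.1 units further apart.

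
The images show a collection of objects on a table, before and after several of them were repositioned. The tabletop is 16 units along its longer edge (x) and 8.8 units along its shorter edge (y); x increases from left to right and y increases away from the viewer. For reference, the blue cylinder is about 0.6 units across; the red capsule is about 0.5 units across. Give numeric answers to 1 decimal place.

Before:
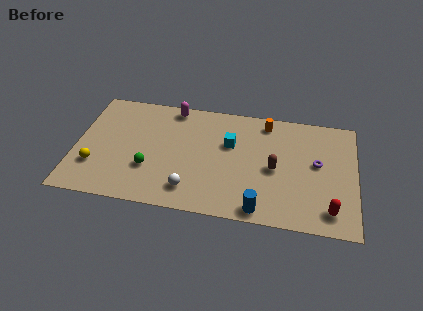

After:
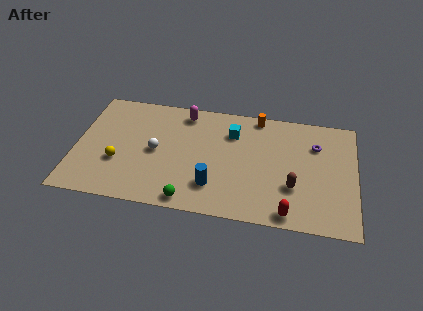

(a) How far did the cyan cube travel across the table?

0.9

From (8.8, 5.6) to (8.9, 6.5), the cyan cube covered √(0.1² + 0.9²) ≈ 0.9 units.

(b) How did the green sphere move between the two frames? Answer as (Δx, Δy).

(2.4, -2.0)

From the two frames, the green sphere sits at roughly (4.3, 2.9) before and (6.7, 0.9) after.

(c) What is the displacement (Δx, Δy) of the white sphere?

(-2.1, 2.6)

The white sphere started near (6.7, 1.7) and ended near (4.6, 4.3).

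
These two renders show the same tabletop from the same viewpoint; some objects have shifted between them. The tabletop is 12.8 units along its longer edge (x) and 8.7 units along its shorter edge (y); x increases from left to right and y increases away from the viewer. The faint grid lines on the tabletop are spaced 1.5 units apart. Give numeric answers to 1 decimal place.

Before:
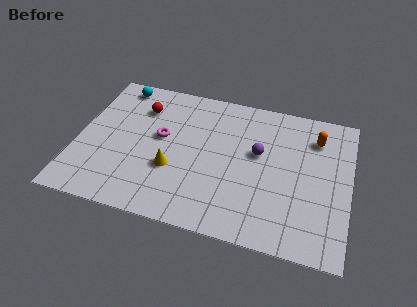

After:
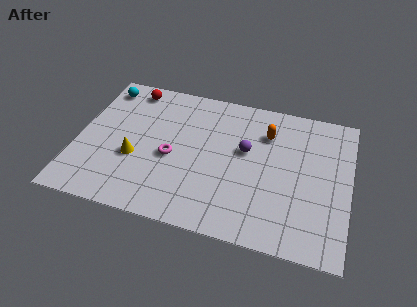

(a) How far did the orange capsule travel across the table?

2.3

The orange capsule moved from about (11.1, 6.7) to (8.8, 6.4), a distance of √(2.3² + 0.3²) ≈ 2.3.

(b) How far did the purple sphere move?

0.6

The purple sphere moved from about (8.5, 5.1) to (7.9, 5.1), a distance of √(0.6² + 0.0²) ≈ 0.6.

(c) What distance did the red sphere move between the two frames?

1.3

From (2.8, 6.5) to (2.2, 7.6), the red sphere covered √(0.6² + 1.1²) ≈ 1.3 units.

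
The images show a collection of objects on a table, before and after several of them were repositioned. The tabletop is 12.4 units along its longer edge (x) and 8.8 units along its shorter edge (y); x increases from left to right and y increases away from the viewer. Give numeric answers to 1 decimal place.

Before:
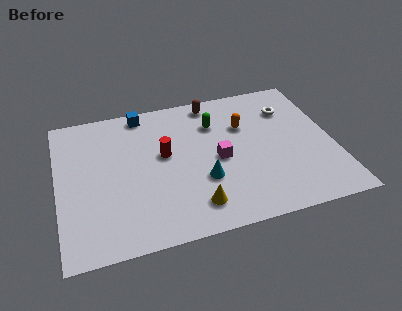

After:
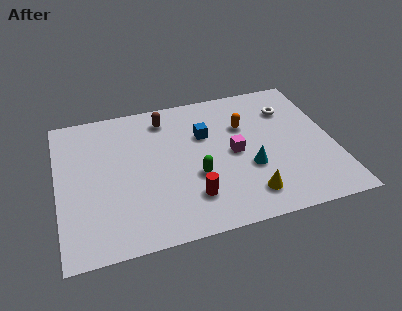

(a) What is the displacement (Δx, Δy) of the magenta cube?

(0.7, 0.2)

From the two frames, the magenta cube sits at roughly (7.2, 4.1) before and (7.9, 4.3) after.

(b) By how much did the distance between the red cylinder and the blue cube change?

+0.8

Before: roughly 3.0 units apart; after: 3.8. That's 0.8 units further apart.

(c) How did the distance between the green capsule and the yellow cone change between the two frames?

-2.2

They were about 5.0 units apart before and 2.8 after — 2.2 units closer together.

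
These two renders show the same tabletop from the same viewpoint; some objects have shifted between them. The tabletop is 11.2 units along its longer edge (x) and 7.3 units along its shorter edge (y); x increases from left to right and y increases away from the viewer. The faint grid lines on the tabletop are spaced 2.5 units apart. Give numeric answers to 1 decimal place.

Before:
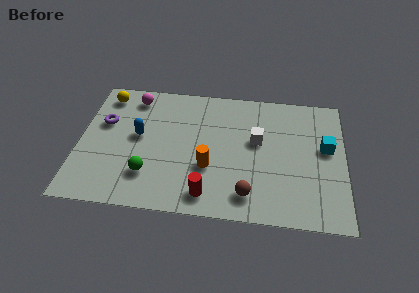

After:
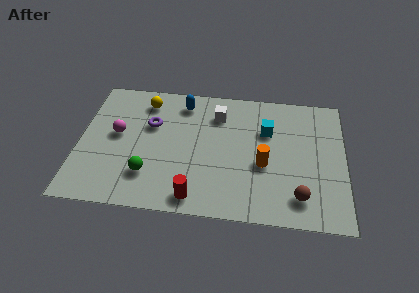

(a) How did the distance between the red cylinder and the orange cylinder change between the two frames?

+2.0

Before: roughly 1.5 units apart; after: 3.5. That's 2.0 units further apart.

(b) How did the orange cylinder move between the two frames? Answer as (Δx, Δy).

(2.3, 0.4)

From the two frames, the orange cylinder sits at roughly (5.5, 2.6) before and (7.8, 3.0) after.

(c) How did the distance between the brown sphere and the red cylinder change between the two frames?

+2.6

They were about 1.7 units apart before and 4.3 after — 2.6 units further apart.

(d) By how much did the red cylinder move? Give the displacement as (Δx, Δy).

(-0.5, -0.2)

The red cylinder started near (5.5, 1.1) and ended near (5.0, 0.9).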